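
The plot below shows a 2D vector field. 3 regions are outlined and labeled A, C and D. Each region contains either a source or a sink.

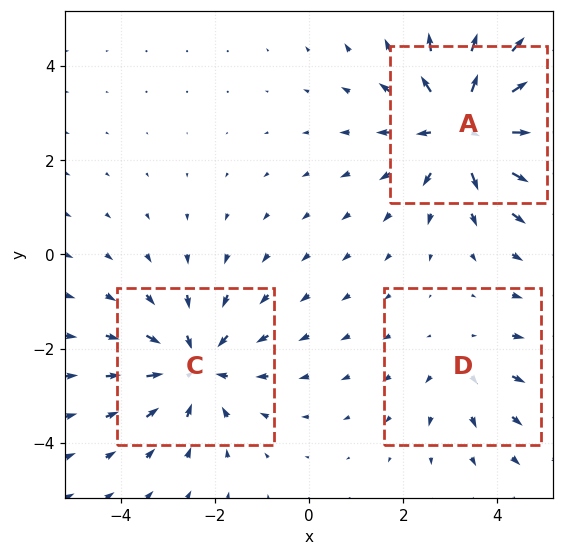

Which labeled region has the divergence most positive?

Divergence at each region's feature centre — A: about +4, C: about -3, D: about +2. Region A is most positive.

A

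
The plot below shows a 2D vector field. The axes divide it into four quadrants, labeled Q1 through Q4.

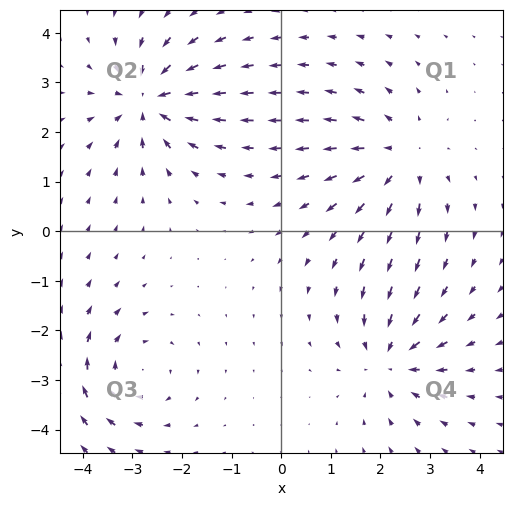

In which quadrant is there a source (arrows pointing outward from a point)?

Q1

The source sits at approximately (2.4, 1.5), which lies in quadrant Q1. The divergence there is about +4, positive as expected for a source.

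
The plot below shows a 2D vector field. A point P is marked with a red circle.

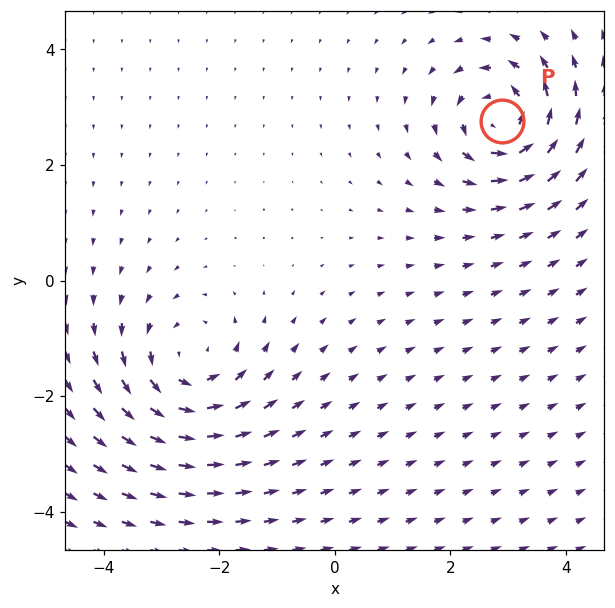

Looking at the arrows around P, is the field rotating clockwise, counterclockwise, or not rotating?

Near P at (2.9, 2.8) the arrows circulate counterclockwise. The curl (z-component) there is about +6; positive curl means counterclockwise rotation.

counterclockwise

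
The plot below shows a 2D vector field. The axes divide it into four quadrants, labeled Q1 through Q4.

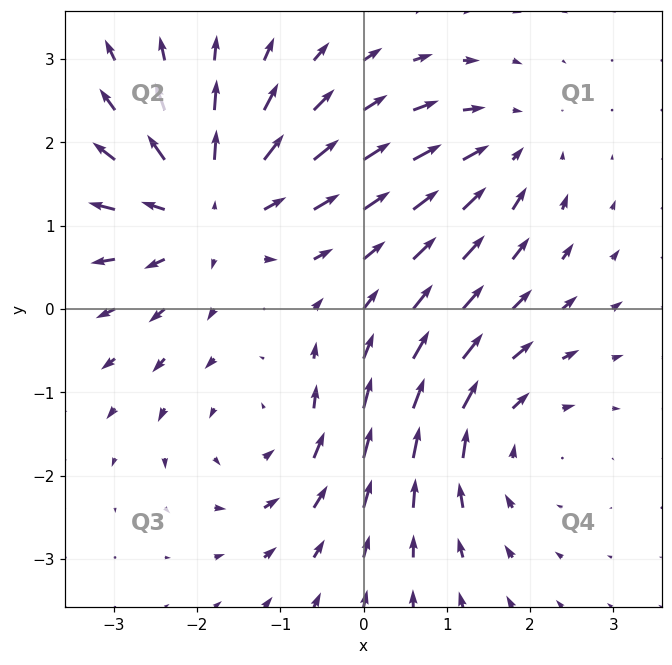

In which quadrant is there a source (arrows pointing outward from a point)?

Q2

The source sits at approximately (-1.9, 1.2), which lies in quadrant Q2. The divergence there is about +5, positive as expected for a source.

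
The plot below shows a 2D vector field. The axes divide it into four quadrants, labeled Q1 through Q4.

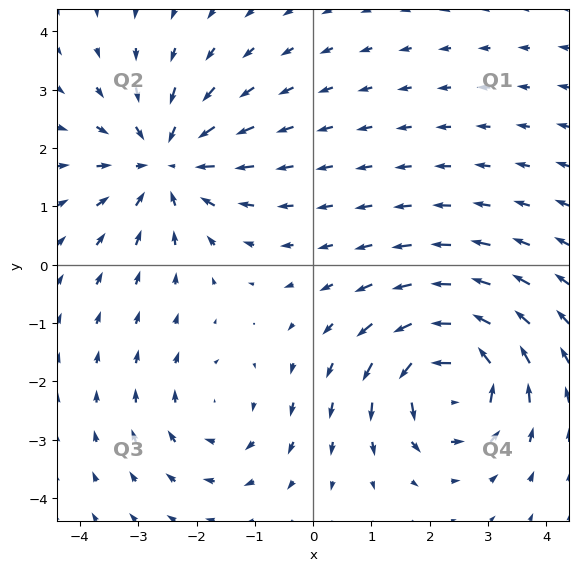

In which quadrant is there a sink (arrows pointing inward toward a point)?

The sink sits at approximately (-2.5, 1.7), which lies in quadrant Q2. The divergence there is about -4, negative as expected for a sink.

Q2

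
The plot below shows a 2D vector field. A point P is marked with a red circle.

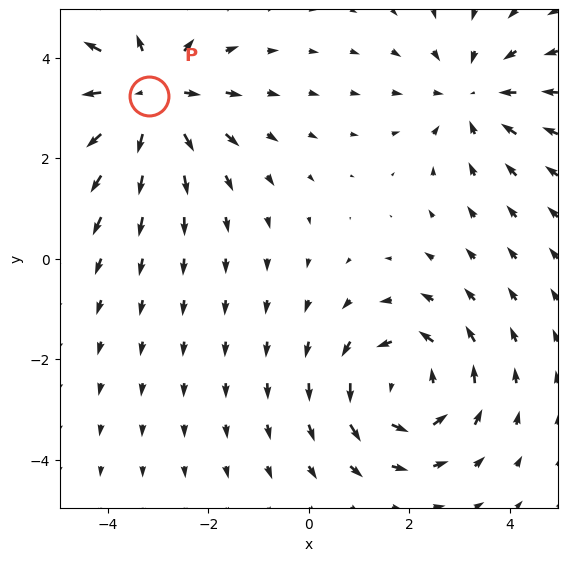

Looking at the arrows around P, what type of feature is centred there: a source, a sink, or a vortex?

source

At P (-3.2, 3.2) the arrows spread outward. Divergence about +4, curl ≈0 — positive divergence with near-zero curl is a source.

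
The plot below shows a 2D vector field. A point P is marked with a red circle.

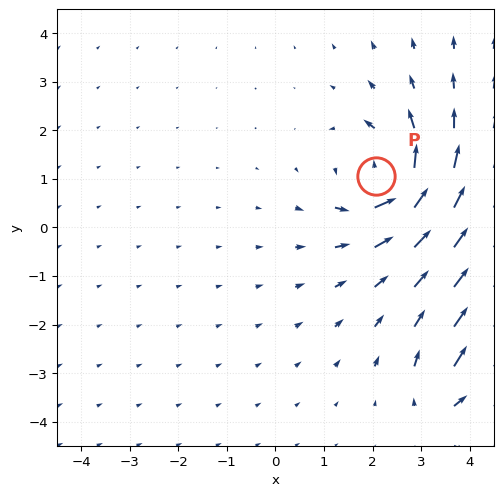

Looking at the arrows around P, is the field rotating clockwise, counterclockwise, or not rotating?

Near P at (2.1, 1.1) the arrows circulate counterclockwise. The curl (z-component) there is about +5; positive curl means counterclockwise rotation.

counterclockwise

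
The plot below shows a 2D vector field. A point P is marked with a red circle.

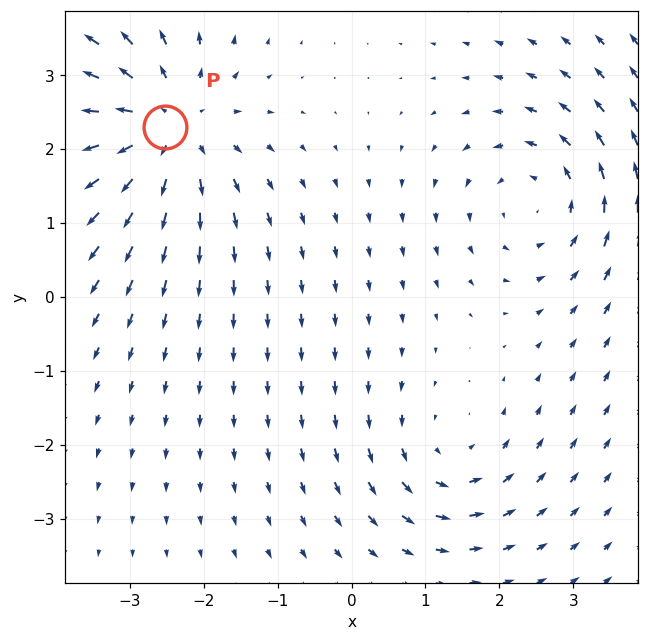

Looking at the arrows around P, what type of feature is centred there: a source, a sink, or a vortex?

source

At P (-2.5, 2.3) the arrows spread outward. Divergence about +5, curl ≈0 — positive divergence with near-zero curl is a source.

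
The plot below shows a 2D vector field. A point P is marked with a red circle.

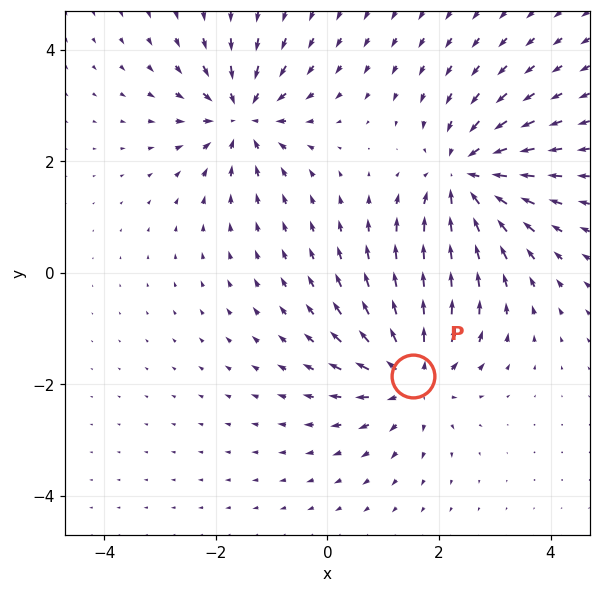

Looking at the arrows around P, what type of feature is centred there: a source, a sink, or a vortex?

At P (1.5, -1.9) the arrows spread outward. Divergence about +4, curl ≈0 — positive divergence with near-zero curl is a source.

source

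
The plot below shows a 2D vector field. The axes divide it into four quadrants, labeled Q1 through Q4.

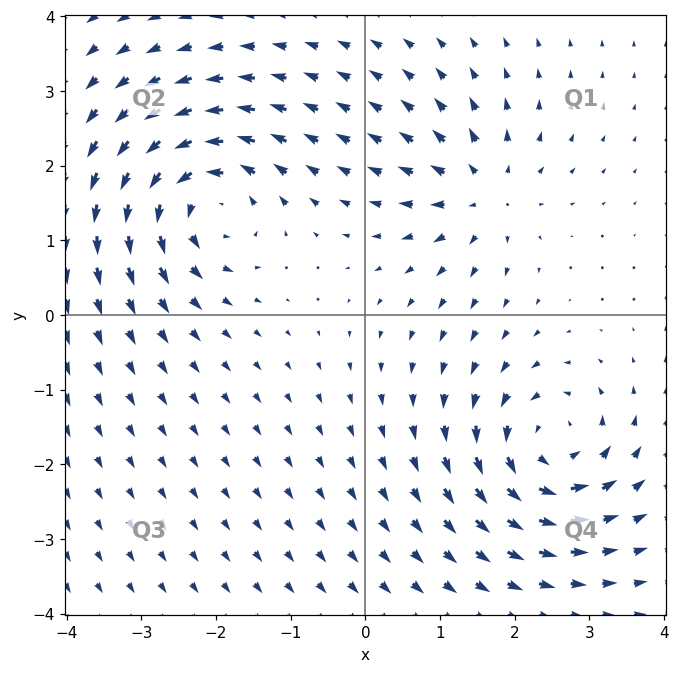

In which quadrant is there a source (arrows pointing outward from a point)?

Q1

The source sits at approximately (1.6, 1.6), which lies in quadrant Q1. The divergence there is about +4, positive as expected for a source.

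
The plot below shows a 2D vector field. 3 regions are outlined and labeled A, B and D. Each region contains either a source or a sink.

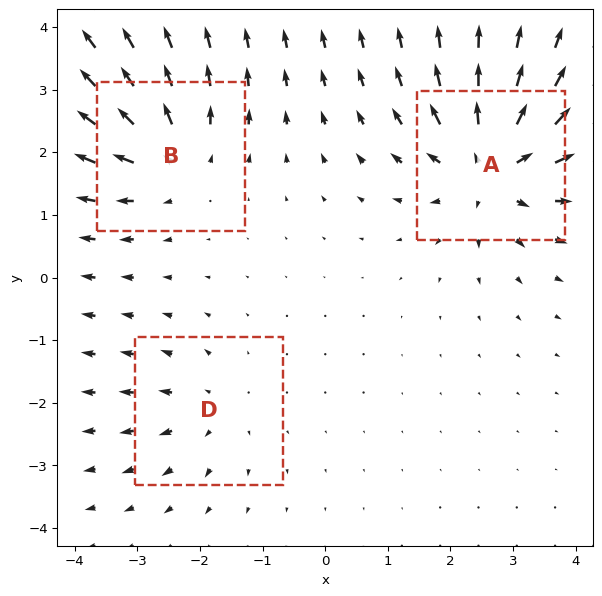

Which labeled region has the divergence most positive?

Divergence at each region's feature centre — A: about +6, B: about +4, D: about +2. Region A is most positive.

A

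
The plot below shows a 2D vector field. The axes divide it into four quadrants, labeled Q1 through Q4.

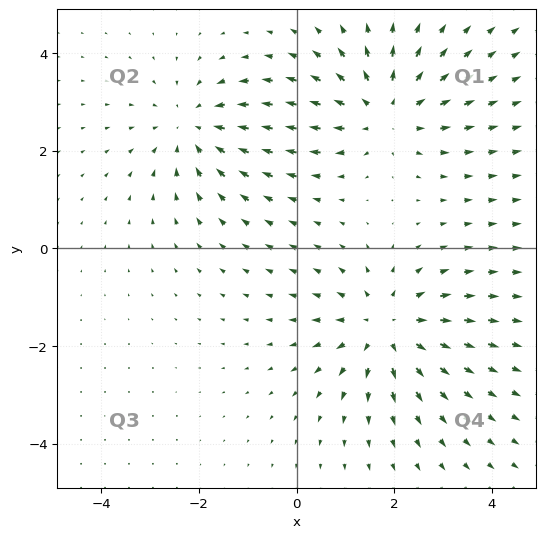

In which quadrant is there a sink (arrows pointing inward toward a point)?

The sink sits at approximately (-2.1, 2.5), which lies in quadrant Q2. The divergence there is about -4, negative as expected for a sink.

Q2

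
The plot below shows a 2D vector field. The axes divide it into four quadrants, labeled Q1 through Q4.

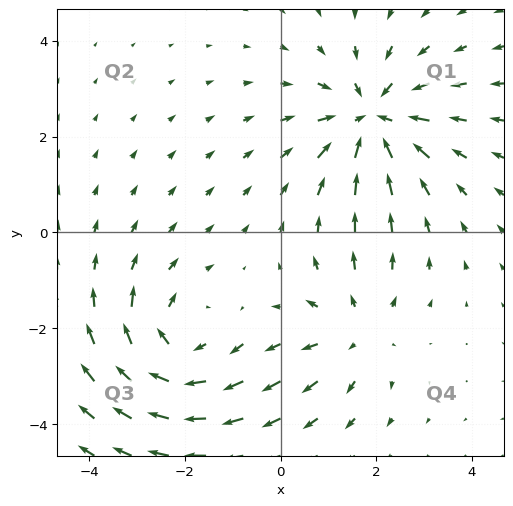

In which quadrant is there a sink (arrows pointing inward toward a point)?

The sink sits at approximately (1.9, 2.4), which lies in quadrant Q1. The divergence there is about -5, negative as expected for a sink.

Q1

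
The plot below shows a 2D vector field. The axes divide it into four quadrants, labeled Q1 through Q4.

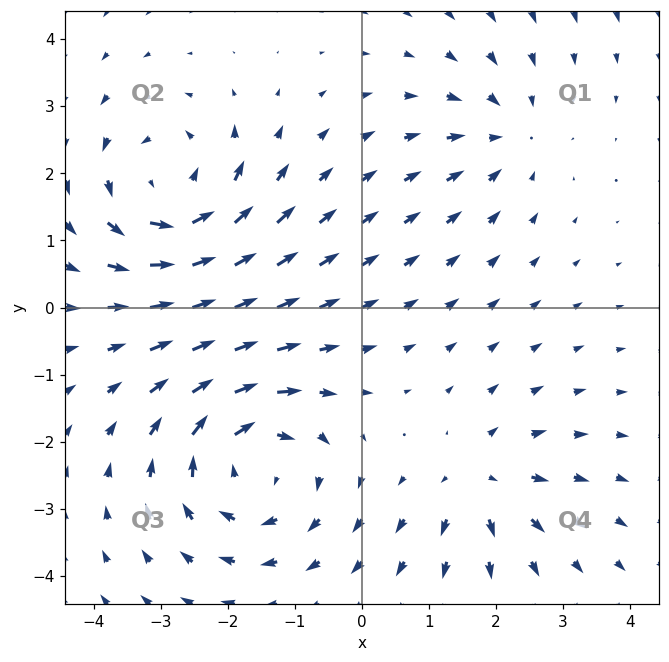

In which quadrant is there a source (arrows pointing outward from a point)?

The source sits at approximately (1.8, -2.6), which lies in quadrant Q4. The divergence there is about +3, positive as expected for a source.

Q4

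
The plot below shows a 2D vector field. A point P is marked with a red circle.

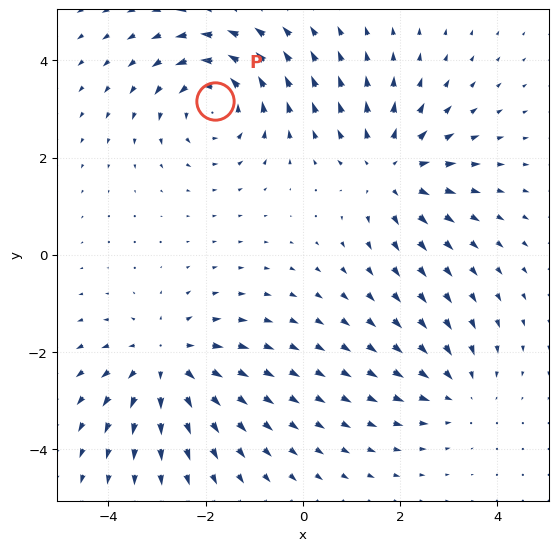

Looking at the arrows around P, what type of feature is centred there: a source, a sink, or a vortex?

At P (-1.8, 3.2) the arrows circulate counterclockwise. Divergence ≈0, curl about +5 — near-zero divergence with nonzero curl is a vortex.

vortex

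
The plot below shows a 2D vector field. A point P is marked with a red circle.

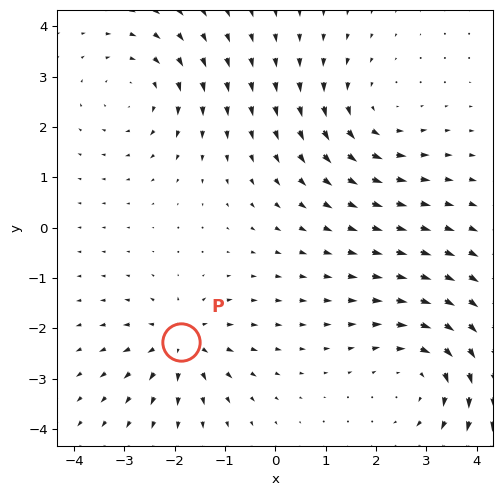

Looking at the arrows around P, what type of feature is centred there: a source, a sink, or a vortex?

At P (-1.9, -2.3) the arrows spread outward. Divergence about +5, curl ≈0 — positive divergence with near-zero curl is a source.

source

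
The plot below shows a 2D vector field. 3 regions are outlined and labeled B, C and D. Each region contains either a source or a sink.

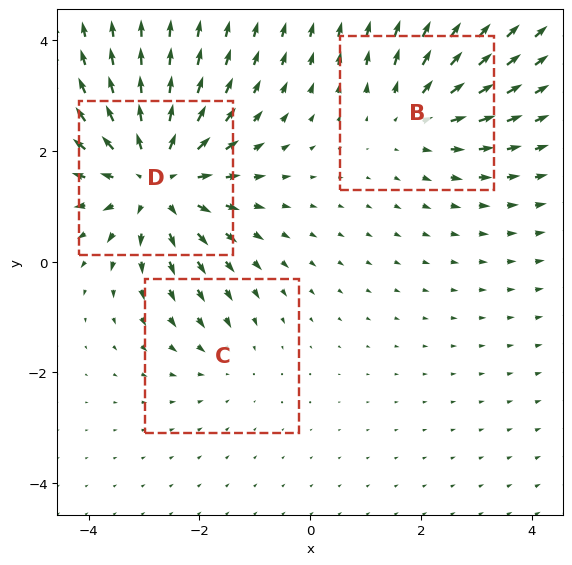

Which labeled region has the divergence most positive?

Divergence at each region's feature centre — B: about +3, C: about -2, D: about +4. Region D is most positive.

D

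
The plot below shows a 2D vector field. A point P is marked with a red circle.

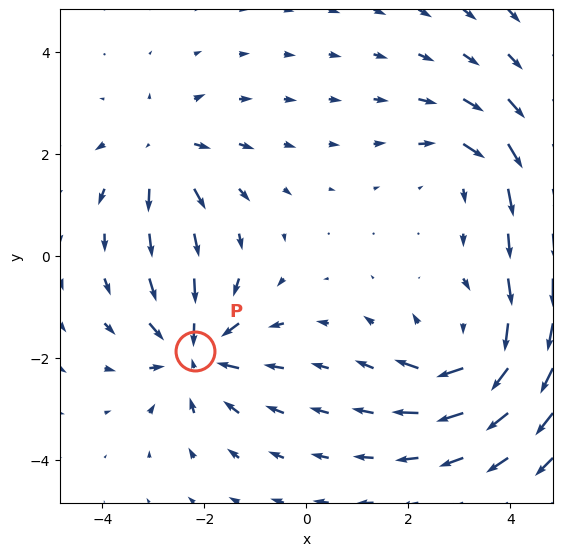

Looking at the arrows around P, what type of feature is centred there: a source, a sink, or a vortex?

sink

At P (-2.2, -1.9) the arrows converge inward. Divergence about -6, curl ≈0 — negative divergence with near-zero curl is a sink.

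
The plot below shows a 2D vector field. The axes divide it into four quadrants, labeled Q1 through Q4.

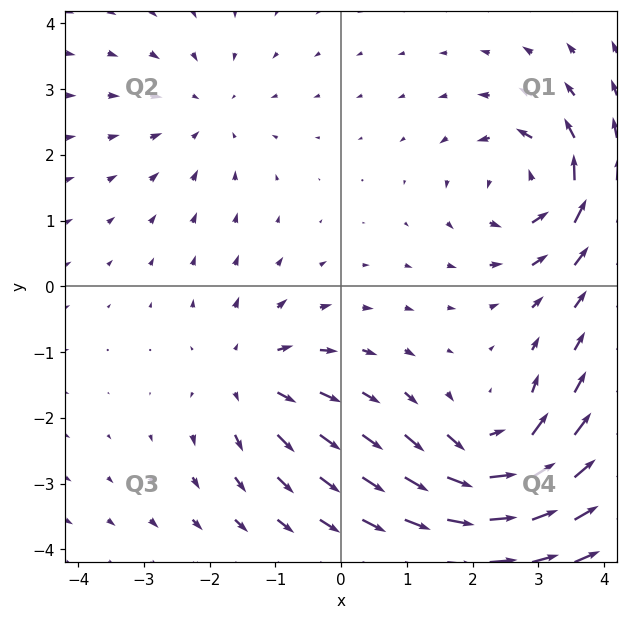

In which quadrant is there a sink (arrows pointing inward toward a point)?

Q2

The sink sits at approximately (-2.0, 2.6), which lies in quadrant Q2. The divergence there is about -3, negative as expected for a sink.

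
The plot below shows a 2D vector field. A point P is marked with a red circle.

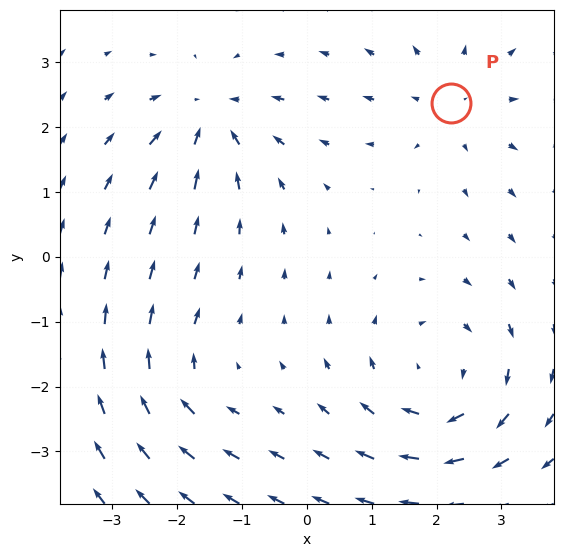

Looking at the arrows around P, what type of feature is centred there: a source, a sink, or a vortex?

At P (2.2, 2.4) the arrows spread outward. Divergence about +3, curl ≈0 — positive divergence with near-zero curl is a source.

source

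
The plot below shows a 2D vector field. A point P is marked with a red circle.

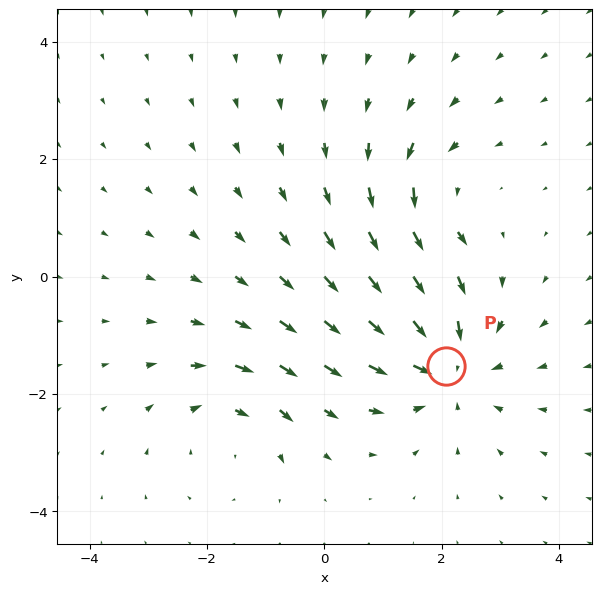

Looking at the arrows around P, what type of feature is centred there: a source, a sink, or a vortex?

sink

At P (2.1, -1.5) the arrows converge inward. Divergence about -5, curl ≈0 — negative divergence with near-zero curl is a sink.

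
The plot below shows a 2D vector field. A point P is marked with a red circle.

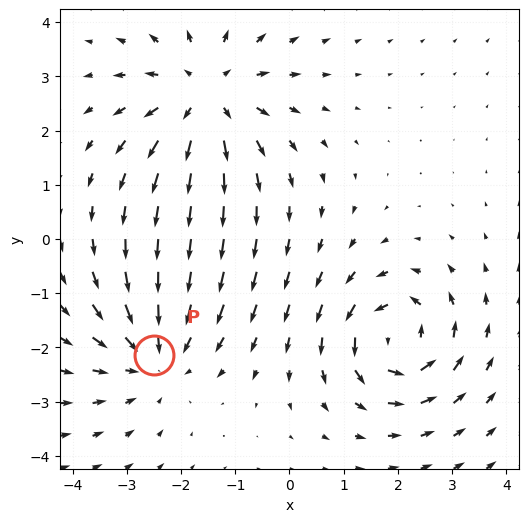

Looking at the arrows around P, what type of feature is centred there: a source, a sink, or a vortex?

sink

At P (-2.5, -2.1) the arrows converge inward. Divergence about -3, curl ≈0 — negative divergence with near-zero curl is a sink.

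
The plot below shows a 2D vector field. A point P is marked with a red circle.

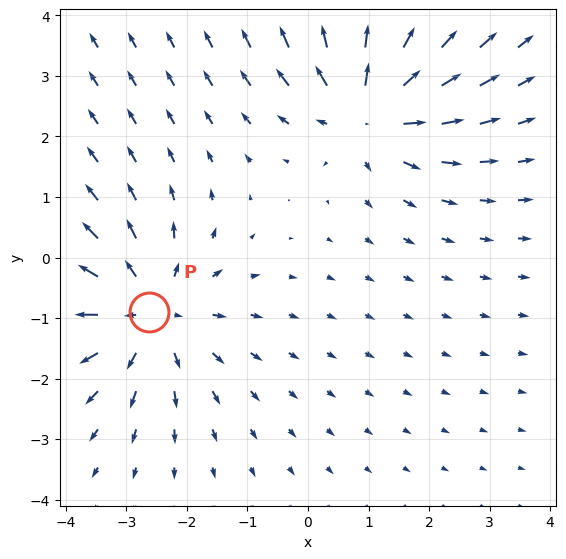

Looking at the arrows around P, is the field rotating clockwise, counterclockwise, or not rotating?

not rotating

Near P at (-2.6, -0.9) the arrows show no circulation. The curl there is ≈0.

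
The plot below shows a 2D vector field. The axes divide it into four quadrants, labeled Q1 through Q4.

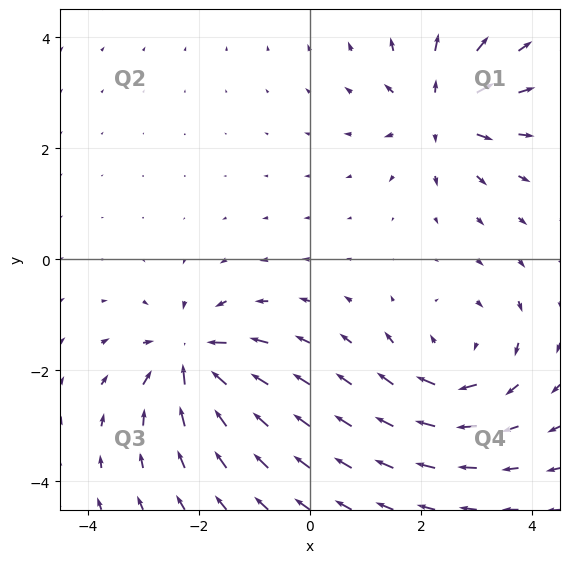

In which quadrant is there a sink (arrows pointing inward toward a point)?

The sink sits at approximately (-2.1, -1.8), which lies in quadrant Q3. The divergence there is about -6, negative as expected for a sink.

Q3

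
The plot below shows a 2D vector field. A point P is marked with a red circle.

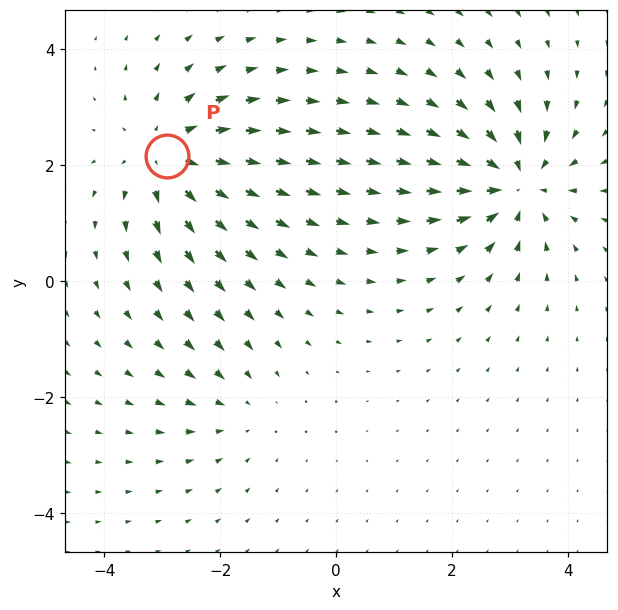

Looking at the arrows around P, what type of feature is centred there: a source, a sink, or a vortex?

At P (-2.9, 2.2) the arrows spread outward. Divergence about +5, curl ≈0 — positive divergence with near-zero curl is a source.

source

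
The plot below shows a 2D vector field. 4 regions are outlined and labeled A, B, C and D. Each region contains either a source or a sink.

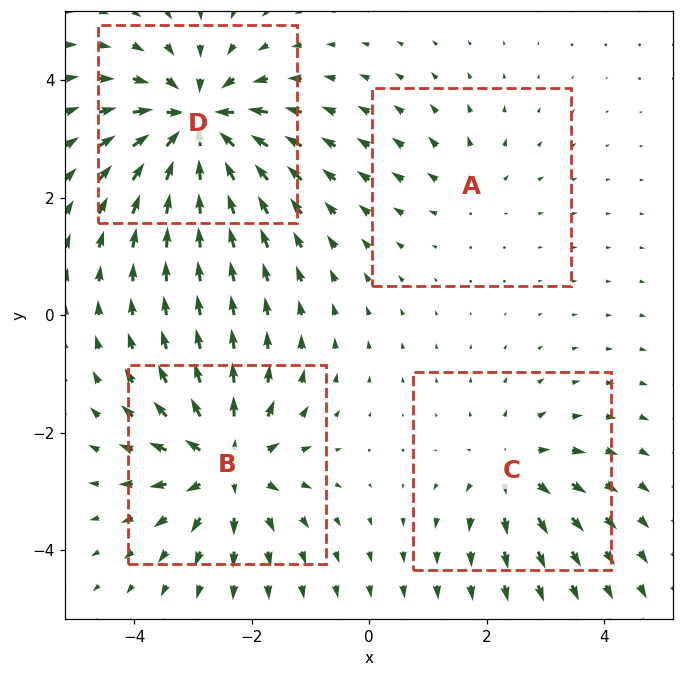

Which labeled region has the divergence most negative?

Divergence at each region's feature centre — A: about +2, B: about +6, C: about +4, D: about -8. Region D is most negative.

D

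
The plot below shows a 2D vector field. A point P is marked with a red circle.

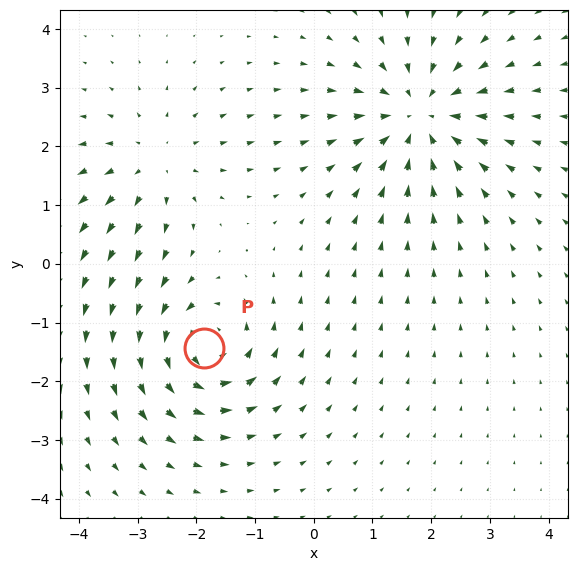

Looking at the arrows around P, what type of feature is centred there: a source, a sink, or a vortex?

vortex

At P (-1.9, -1.4) the arrows circulate counterclockwise. Divergence ≈0, curl about +6 — near-zero divergence with nonzero curl is a vortex.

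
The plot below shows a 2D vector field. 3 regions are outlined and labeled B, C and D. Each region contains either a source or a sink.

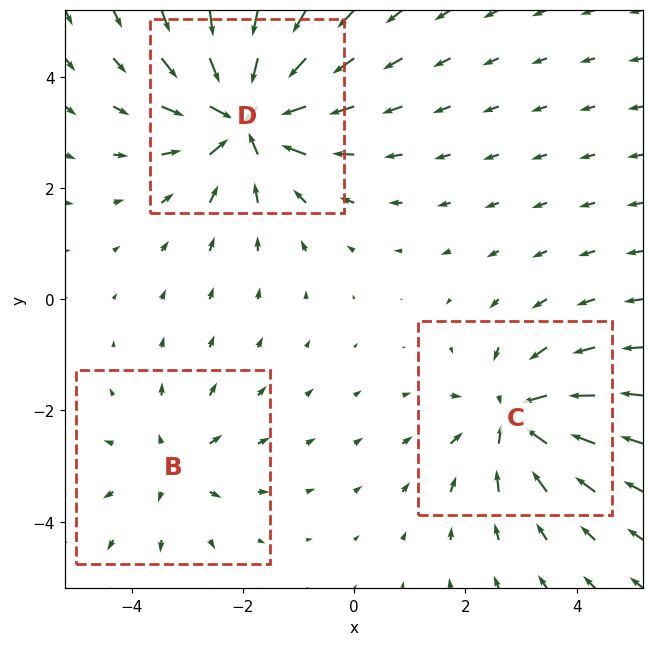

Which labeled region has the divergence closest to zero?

B

Divergence at each region's feature centre — B: about +2, C: about -4, D: about -5. Region B is closest to zero.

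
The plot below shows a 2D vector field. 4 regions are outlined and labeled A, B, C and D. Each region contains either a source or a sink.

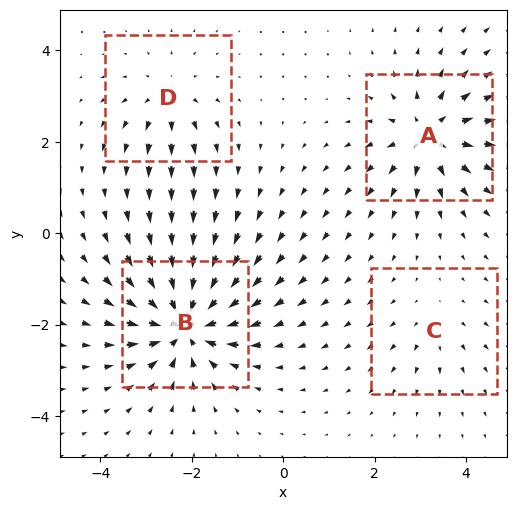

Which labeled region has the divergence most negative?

B

Divergence at each region's feature centre — A: about +7, B: about -9, C: about +2, D: about +4. Region B is most negative.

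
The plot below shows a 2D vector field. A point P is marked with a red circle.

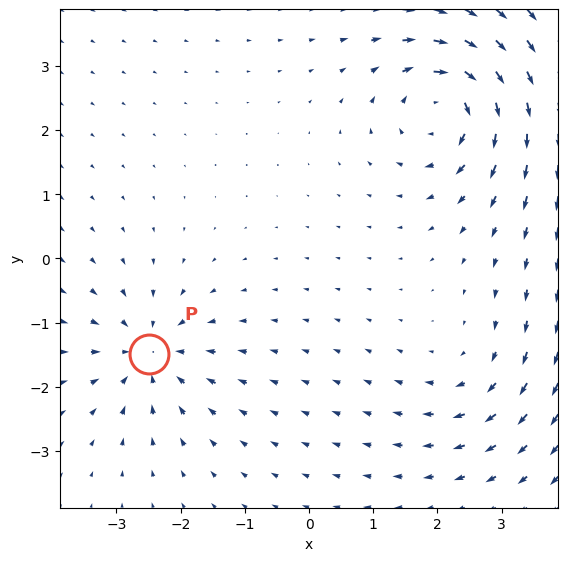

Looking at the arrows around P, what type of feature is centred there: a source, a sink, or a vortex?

At P (-2.5, -1.5) the arrows converge inward. Divergence about -4, curl ≈0 — negative divergence with near-zero curl is a sink.

sink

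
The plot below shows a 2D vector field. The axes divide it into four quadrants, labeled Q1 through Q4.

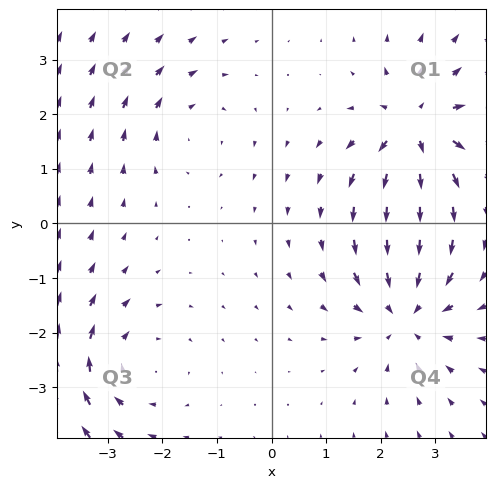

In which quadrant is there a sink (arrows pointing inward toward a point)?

The sink sits at approximately (2.5, -1.7), which lies in quadrant Q4. The divergence there is about -5, negative as expected for a sink.

Q4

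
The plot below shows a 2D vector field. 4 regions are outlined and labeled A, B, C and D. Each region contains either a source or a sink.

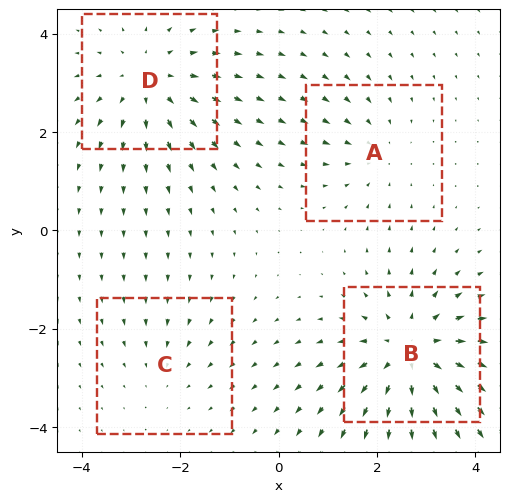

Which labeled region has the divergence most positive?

Divergence at each region's feature centre — A: about -3, B: about +5, C: about -2, D: about +4. Region B is most positive.

B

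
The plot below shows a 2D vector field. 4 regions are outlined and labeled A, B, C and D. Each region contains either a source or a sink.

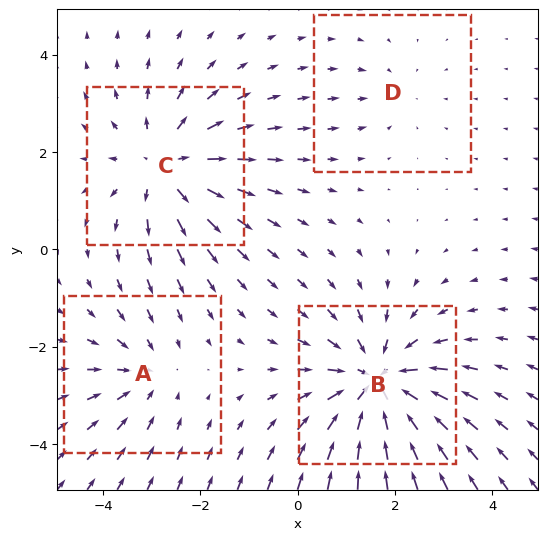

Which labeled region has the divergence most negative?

Divergence at each region's feature centre — A: about -3, B: about -6, C: about +4, D: about -2. Region B is most negative.

B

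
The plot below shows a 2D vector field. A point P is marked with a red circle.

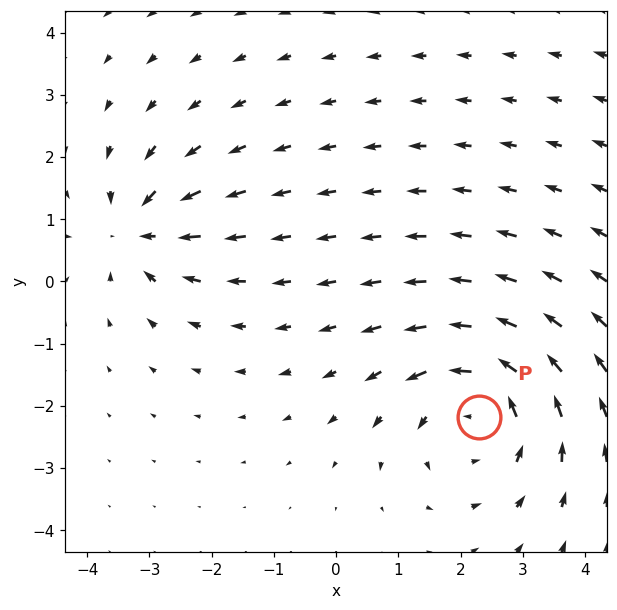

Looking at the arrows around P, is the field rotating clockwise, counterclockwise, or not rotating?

counterclockwise

Near P at (2.3, -2.2) the arrows circulate counterclockwise. The curl (z-component) there is about +4; positive curl means counterclockwise rotation.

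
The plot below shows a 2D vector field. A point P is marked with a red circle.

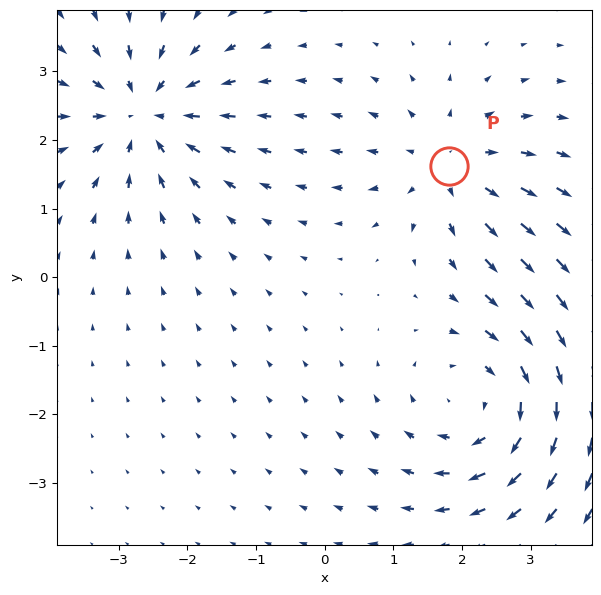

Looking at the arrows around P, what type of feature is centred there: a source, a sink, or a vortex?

source

At P (1.8, 1.6) the arrows spread outward. Divergence about +4, curl ≈0 — positive divergence with near-zero curl is a source.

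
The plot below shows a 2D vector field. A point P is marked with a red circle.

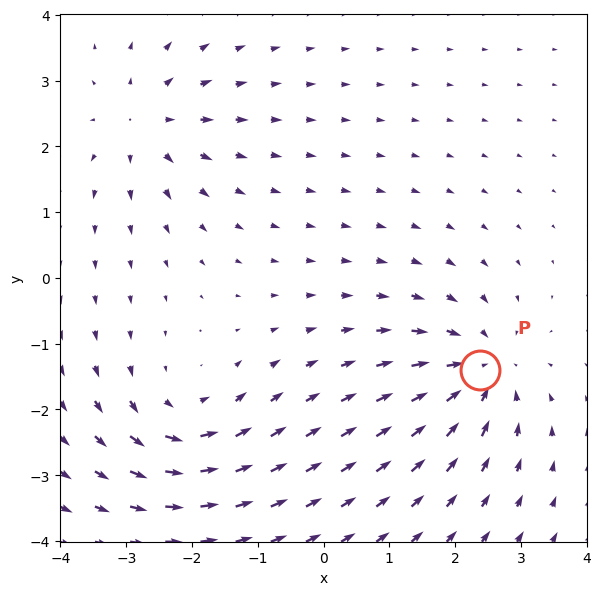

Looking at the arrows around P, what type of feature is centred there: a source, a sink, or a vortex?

At P (2.4, -1.4) the arrows converge inward. Divergence about -5, curl ≈0 — negative divergence with near-zero curl is a sink.

sink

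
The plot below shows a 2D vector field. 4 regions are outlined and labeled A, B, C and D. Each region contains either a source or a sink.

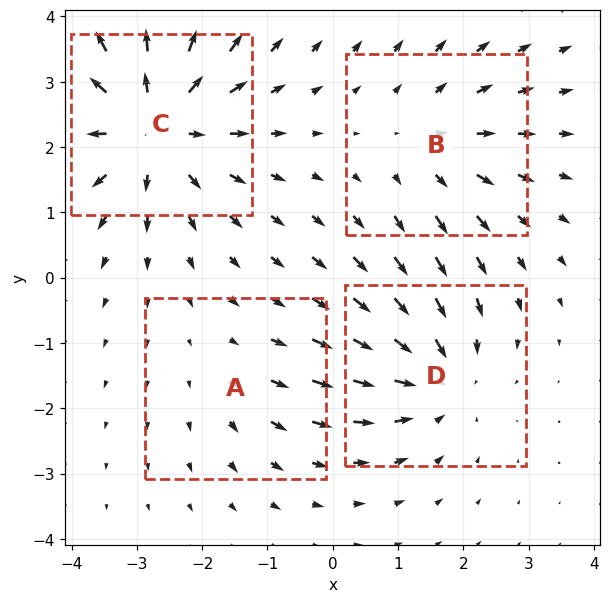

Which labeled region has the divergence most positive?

C

Divergence at each region's feature centre — A: about +2, B: about +3, C: about +6, D: about -4. Region C is most positive.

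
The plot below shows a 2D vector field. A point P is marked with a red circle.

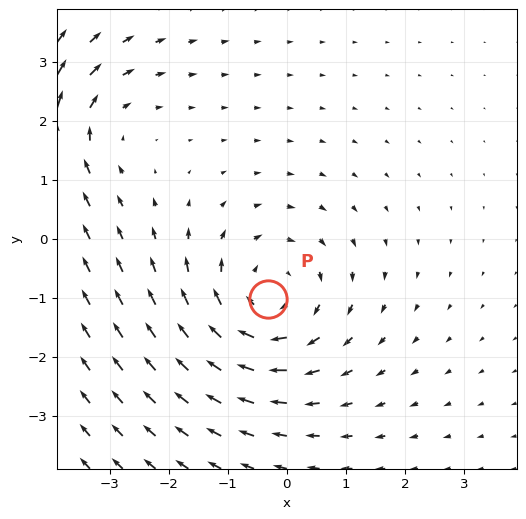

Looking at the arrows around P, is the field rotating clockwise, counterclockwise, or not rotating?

Near P at (-0.3, -1.0) the arrows circulate clockwise. The curl (z-component) there is about -3; negative curl means clockwise rotation.

clockwise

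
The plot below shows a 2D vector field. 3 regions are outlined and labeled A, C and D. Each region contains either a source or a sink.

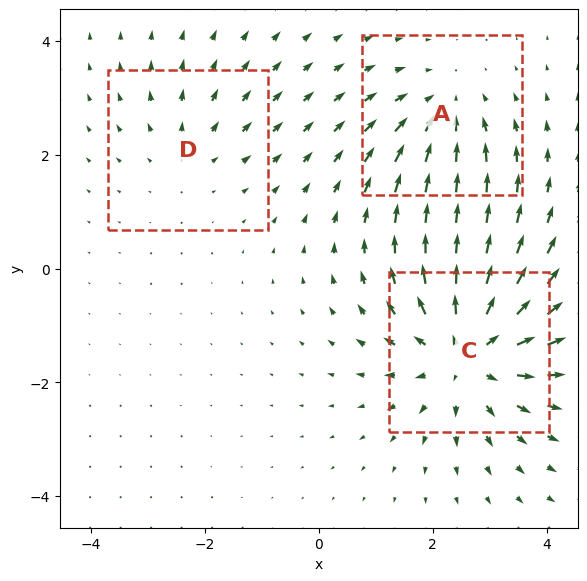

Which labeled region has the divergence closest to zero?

D

Divergence at each region's feature centre — A: about -3, C: about +5, D: about +2. Region D is closest to zero.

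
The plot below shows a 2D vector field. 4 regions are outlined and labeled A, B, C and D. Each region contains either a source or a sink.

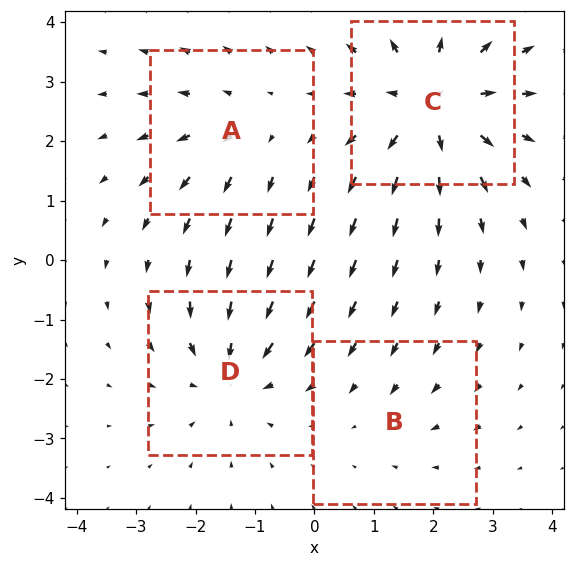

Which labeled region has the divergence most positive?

Divergence at each region's feature centre — A: about +3, B: about -2, C: about +6, D: about -4. Region C is most positive.

C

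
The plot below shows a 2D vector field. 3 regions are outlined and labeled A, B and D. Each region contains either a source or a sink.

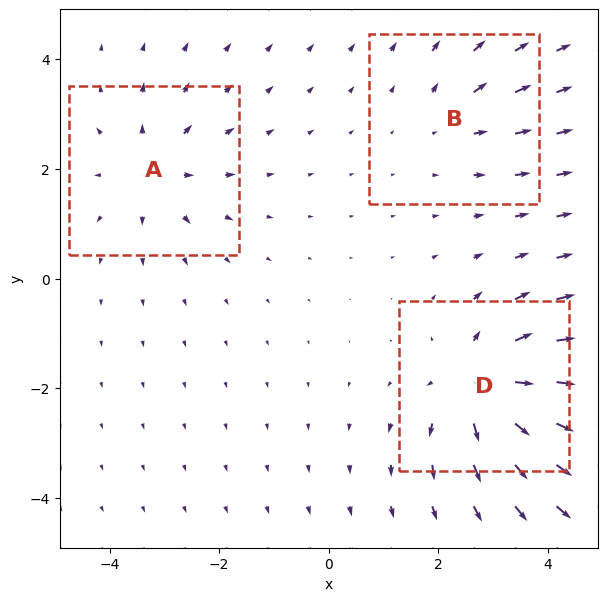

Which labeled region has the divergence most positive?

Divergence at each region's feature centre — A: about +3, B: about +2, D: about +5. Region D is most positive.

D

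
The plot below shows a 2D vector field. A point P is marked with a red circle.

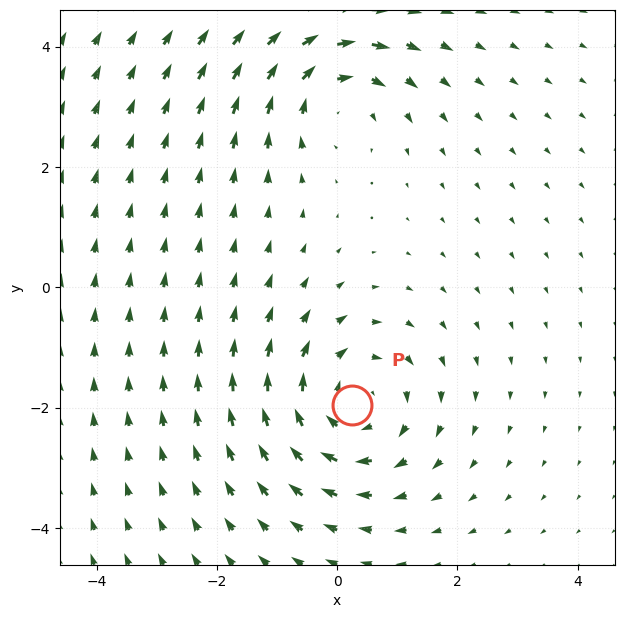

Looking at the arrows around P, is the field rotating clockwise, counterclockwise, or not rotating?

clockwise

Near P at (0.3, -2.0) the arrows circulate clockwise. The curl (z-component) there is about -4; negative curl means clockwise rotation.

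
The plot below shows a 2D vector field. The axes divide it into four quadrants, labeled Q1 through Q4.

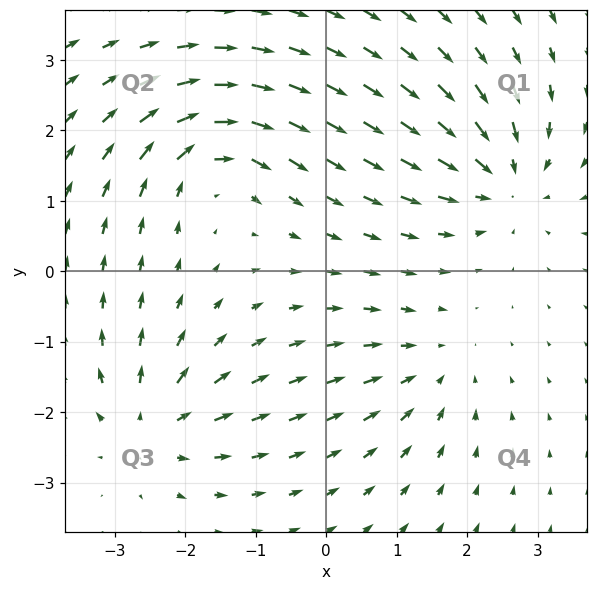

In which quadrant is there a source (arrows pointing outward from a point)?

Q3

The source sits at approximately (-2.5, -2.2), which lies in quadrant Q3. The divergence there is about +5, positive as expected for a source.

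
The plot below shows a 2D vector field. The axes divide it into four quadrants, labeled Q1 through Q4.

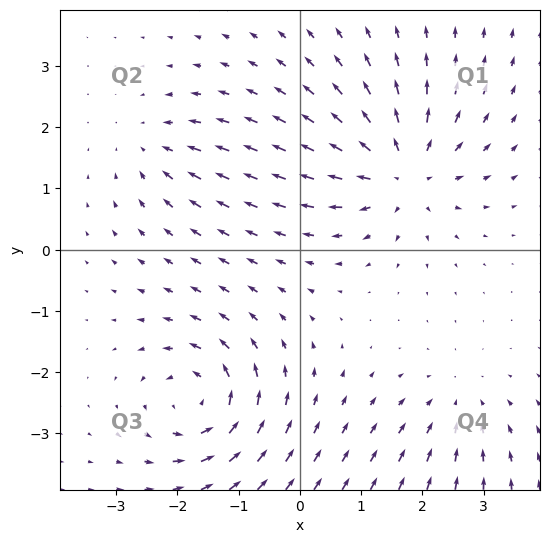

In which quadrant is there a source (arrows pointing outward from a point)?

The source sits at approximately (1.7, 1.3), which lies in quadrant Q1. The divergence there is about +6, positive as expected for a source.

Q1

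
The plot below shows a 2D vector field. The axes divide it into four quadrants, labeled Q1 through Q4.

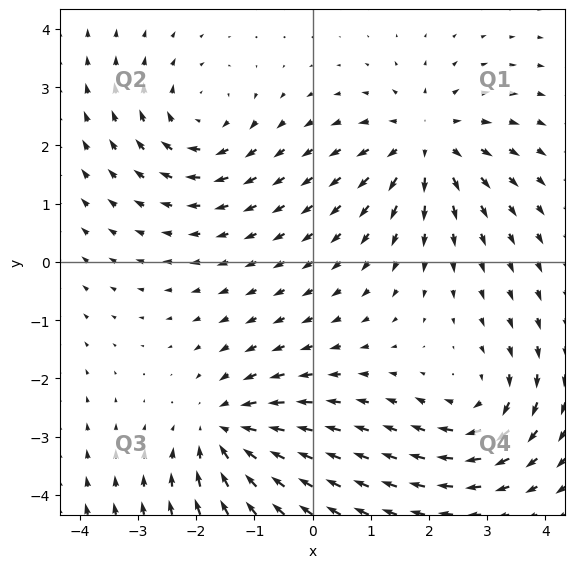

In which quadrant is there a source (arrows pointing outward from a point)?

Q1

The source sits at approximately (1.9, 2.1), which lies in quadrant Q1. The divergence there is about +4, positive as expected for a source.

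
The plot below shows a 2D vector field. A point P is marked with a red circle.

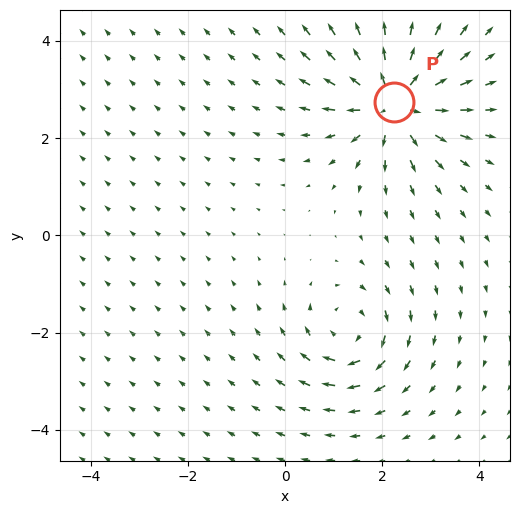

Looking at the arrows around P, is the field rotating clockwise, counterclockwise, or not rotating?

not rotating

Near P at (2.2, 2.7) the arrows show no circulation. The curl there is ≈0.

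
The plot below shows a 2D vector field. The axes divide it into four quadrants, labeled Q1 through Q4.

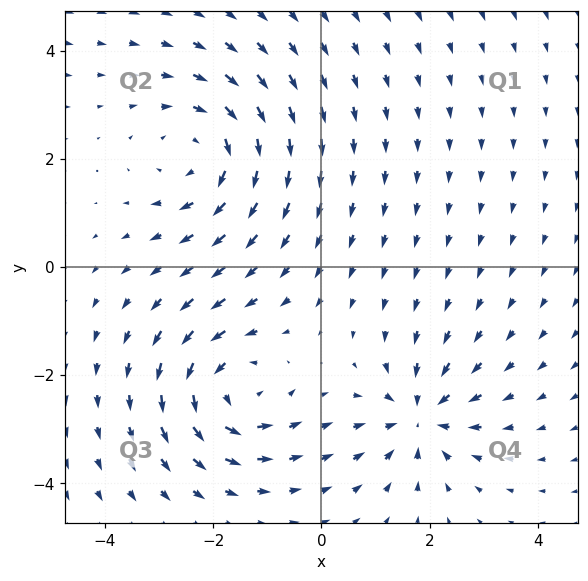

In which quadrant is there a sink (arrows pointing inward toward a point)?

The sink sits at approximately (1.8, -2.8), which lies in quadrant Q4. The divergence there is about -5, negative as expected for a sink.

Q4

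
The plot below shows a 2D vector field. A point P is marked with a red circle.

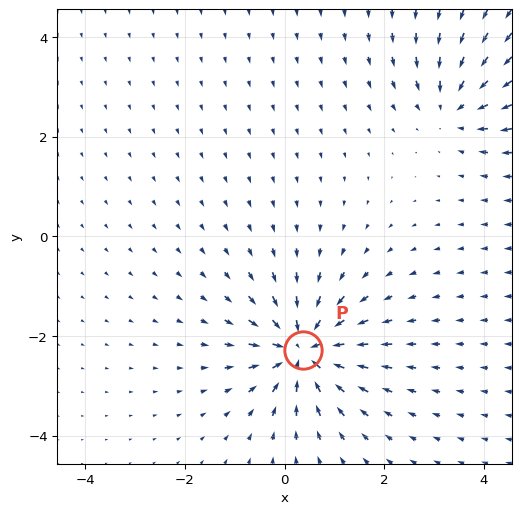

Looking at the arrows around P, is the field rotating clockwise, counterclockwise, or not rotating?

not rotating

Near P at (0.4, -2.3) the arrows show no circulation. The curl there is ≈0.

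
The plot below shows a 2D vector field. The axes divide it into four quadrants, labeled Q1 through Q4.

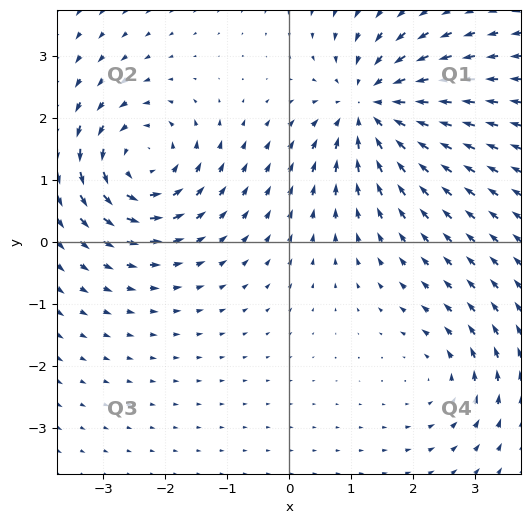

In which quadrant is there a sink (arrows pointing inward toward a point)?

Q1

The sink sits at approximately (1.3, 2.2), which lies in quadrant Q1. The divergence there is about -5, negative as expected for a sink.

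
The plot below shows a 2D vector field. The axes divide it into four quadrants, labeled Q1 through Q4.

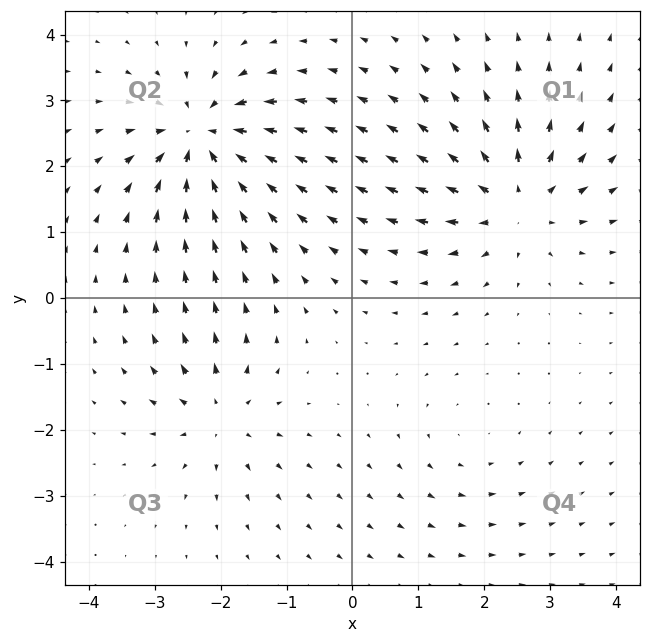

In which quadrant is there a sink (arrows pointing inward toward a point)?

Q2

The sink sits at approximately (-2.3, 2.4), which lies in quadrant Q2. The divergence there is about -7, negative as expected for a sink.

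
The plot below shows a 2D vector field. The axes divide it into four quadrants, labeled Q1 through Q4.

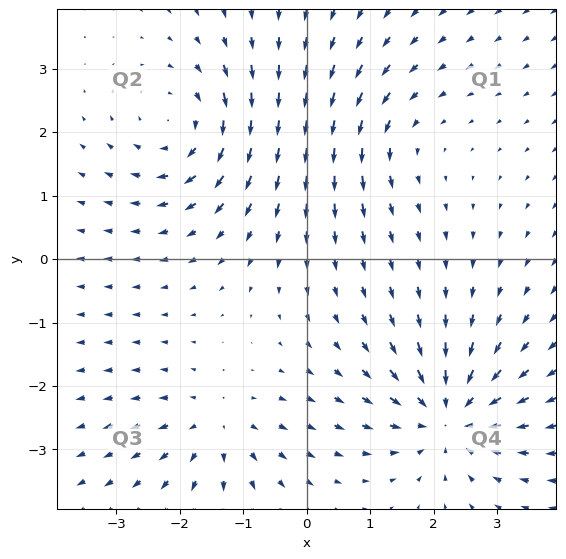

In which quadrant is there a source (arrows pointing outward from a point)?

Q3

The source sits at approximately (-1.4, -2.6), which lies in quadrant Q3. The divergence there is about +4, positive as expected for a source.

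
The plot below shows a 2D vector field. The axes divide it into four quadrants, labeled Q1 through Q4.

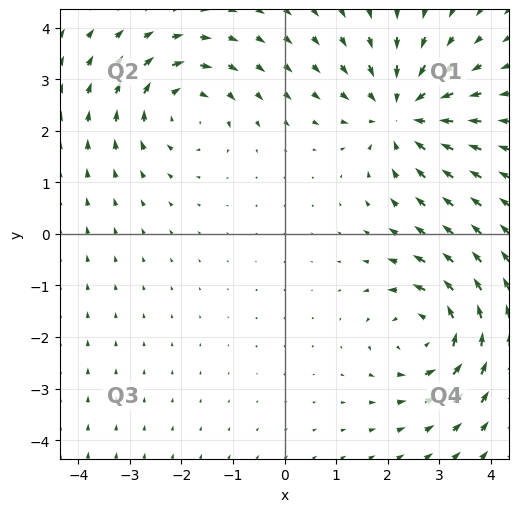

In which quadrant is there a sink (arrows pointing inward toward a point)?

The sink sits at approximately (2.3, 2.3), which lies in quadrant Q1. The divergence there is about -5, negative as expected for a sink.

Q1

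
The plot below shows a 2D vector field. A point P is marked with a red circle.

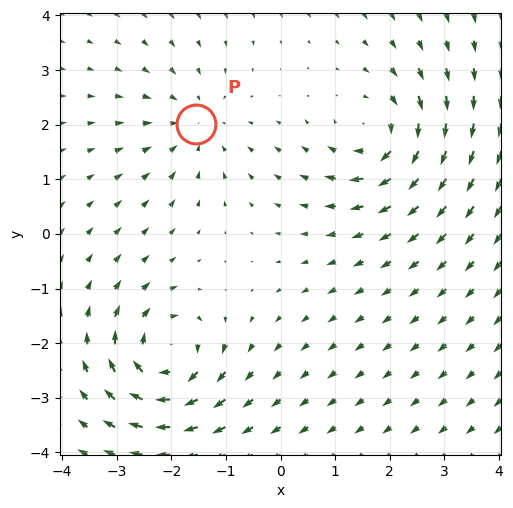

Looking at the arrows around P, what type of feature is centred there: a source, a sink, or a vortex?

At P (-1.5, 2.0) the arrows converge inward. Divergence about -3, curl ≈0 — negative divergence with near-zero curl is a sink.

sink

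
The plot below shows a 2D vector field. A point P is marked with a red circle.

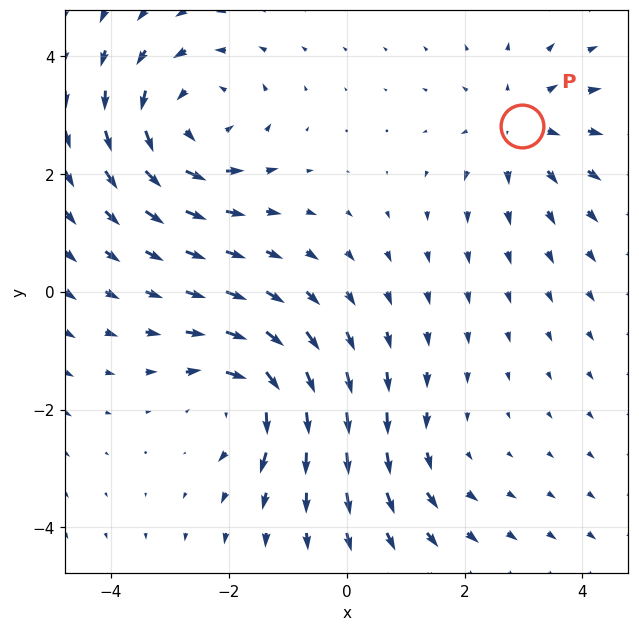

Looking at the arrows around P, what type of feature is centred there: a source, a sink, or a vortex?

source

At P (3.0, 2.8) the arrows spread outward. Divergence about +3, curl ≈0 — positive divergence with near-zero curl is a source.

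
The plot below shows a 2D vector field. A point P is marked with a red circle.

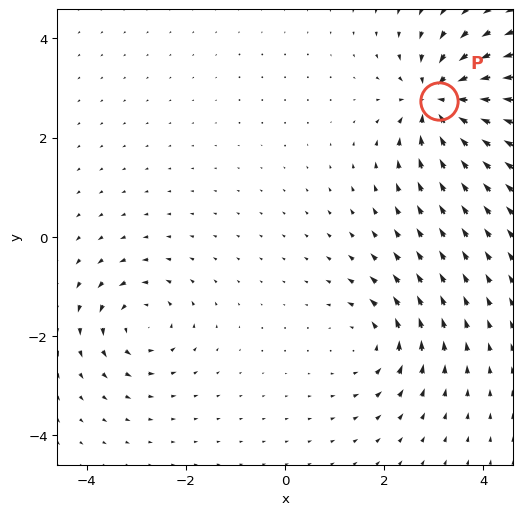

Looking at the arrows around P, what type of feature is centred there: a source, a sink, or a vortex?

sink

At P (3.1, 2.7) the arrows converge inward. Divergence about -6, curl ≈0 — negative divergence with near-zero curl is a sink.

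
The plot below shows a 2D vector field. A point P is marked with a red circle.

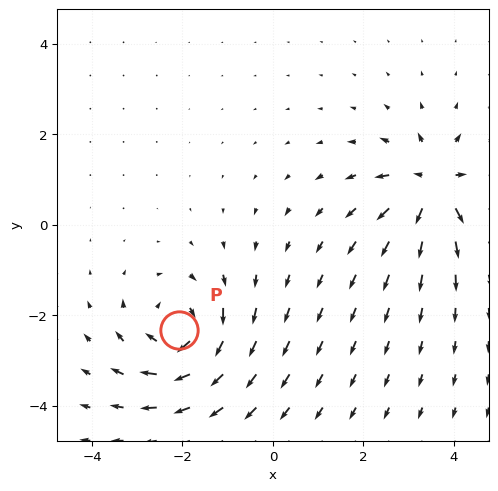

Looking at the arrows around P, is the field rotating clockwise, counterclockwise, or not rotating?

clockwise

Near P at (-2.1, -2.3) the arrows circulate clockwise. The curl (z-component) there is about -4; negative curl means clockwise rotation.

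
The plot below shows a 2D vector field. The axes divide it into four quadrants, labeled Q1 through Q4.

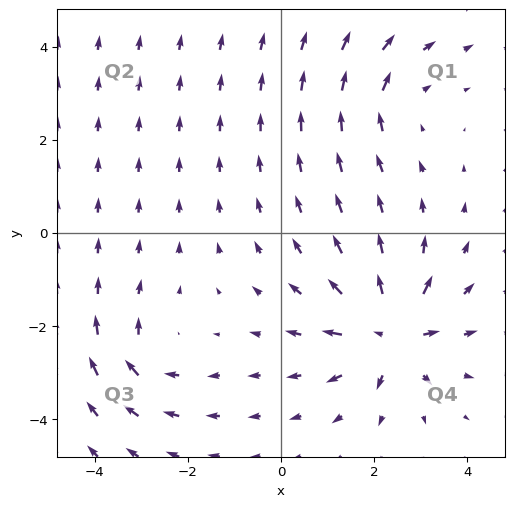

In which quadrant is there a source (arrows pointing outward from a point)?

The source sits at approximately (2.3, -2.1), which lies in quadrant Q4. The divergence there is about +6, positive as expected for a source.

Q4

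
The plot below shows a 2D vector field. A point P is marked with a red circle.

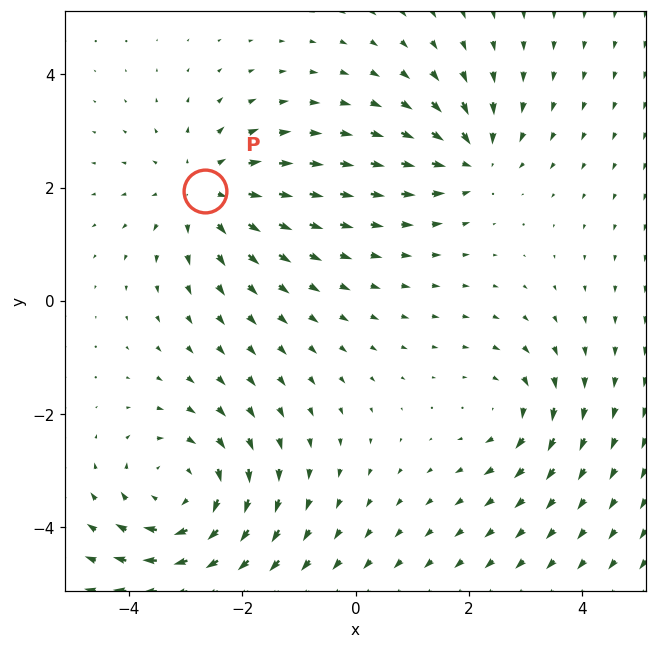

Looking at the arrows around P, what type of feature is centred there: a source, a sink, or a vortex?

source

At P (-2.7, 1.9) the arrows spread outward. Divergence about +3, curl ≈0 — positive divergence with near-zero curl is a source.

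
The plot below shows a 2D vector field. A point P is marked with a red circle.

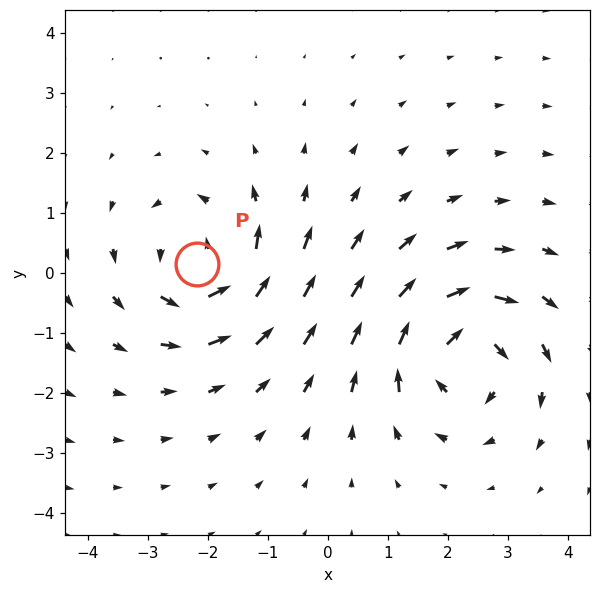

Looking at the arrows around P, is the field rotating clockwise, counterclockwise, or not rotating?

Near P at (-2.2, 0.2) the arrows circulate counterclockwise. The curl (z-component) there is about +4; positive curl means counterclockwise rotation.

counterclockwise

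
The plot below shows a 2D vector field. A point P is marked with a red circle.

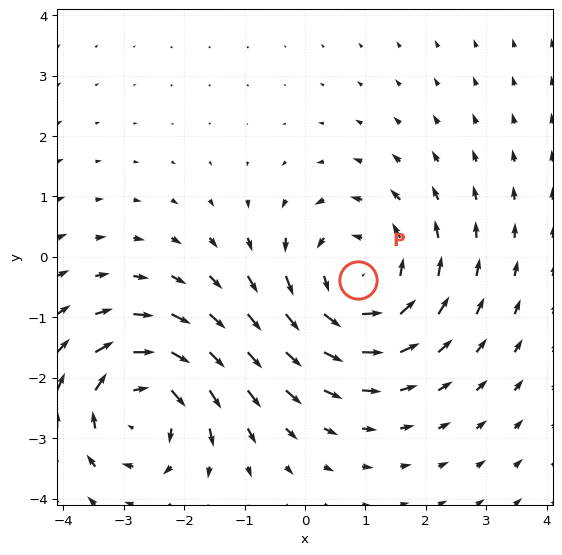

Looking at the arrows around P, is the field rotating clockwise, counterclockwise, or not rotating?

Near P at (0.9, -0.4) the arrows circulate counterclockwise. The curl (z-component) there is about +4; positive curl means counterclockwise rotation.

counterclockwise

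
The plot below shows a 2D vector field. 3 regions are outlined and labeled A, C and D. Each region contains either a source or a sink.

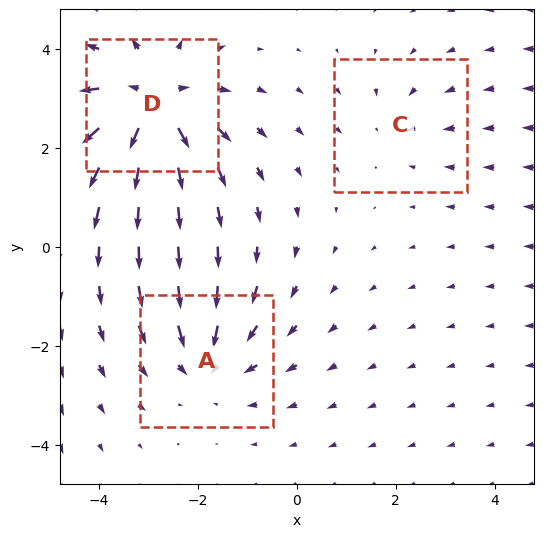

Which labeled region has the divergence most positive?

D

Divergence at each region's feature centre — A: about -3, C: about -2, D: about +5. Region D is most positive.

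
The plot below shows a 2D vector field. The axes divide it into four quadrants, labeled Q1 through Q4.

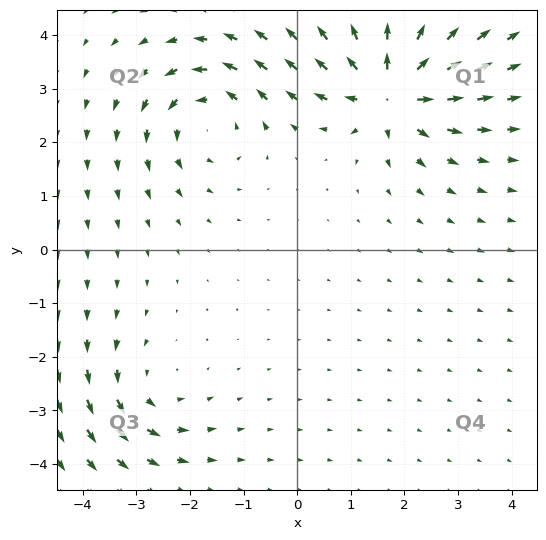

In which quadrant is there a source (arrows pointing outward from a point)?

The source sits at approximately (1.8, 3.0), which lies in quadrant Q1. The divergence there is about +7, positive as expected for a source.

Q1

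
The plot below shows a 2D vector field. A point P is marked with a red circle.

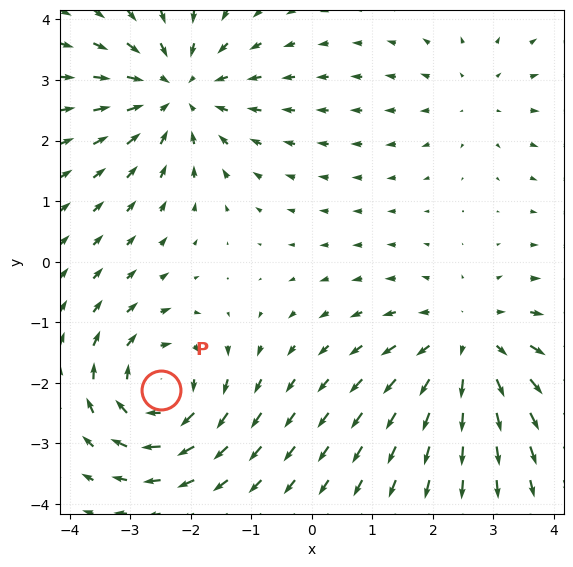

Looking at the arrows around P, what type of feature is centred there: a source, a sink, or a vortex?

vortex

At P (-2.5, -2.1) the arrows circulate clockwise. Divergence ≈0, curl about -5 — near-zero divergence with nonzero curl is a vortex.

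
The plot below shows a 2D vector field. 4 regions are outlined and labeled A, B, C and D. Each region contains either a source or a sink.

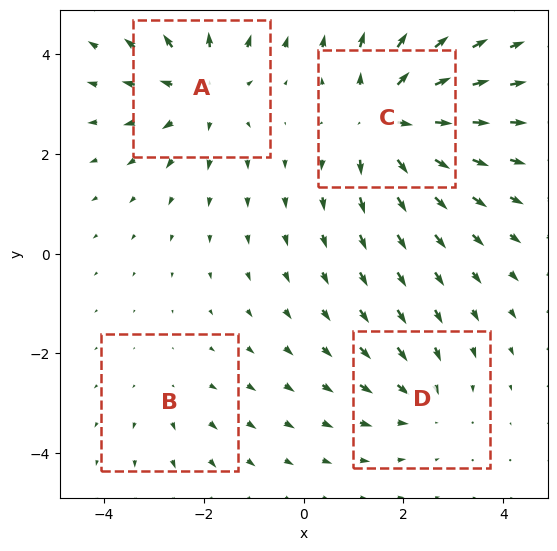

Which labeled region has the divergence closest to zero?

B

Divergence at each region's feature centre — A: about +4, B: about +2, C: about +6, D: about -3. Region B is closest to zero.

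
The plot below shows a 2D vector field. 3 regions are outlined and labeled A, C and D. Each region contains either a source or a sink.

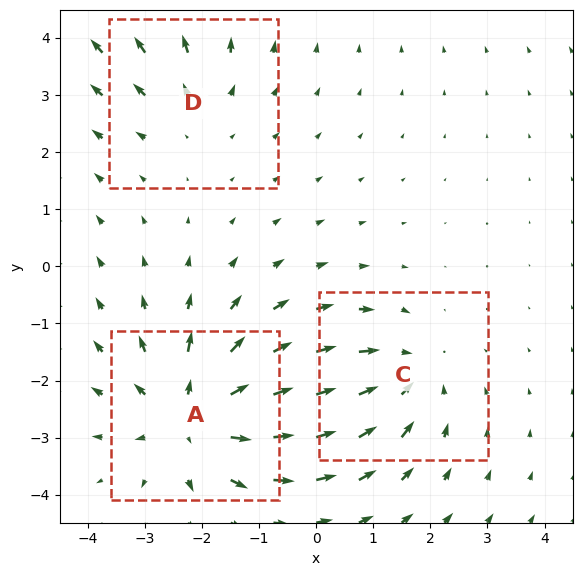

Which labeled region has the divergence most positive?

Divergence at each region's feature centre — A: about +4, C: about -3, D: about +2. Region A is most positive.

A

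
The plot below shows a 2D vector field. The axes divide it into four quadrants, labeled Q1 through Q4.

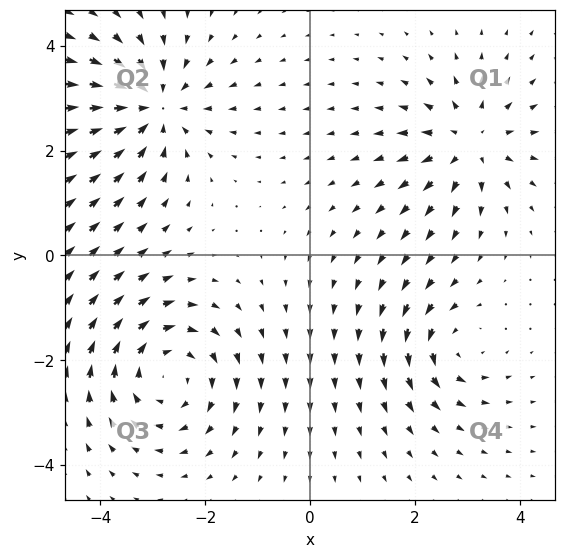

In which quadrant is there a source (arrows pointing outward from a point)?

Q1

The source sits at approximately (3.1, 2.2), which lies in quadrant Q1. The divergence there is about +4, positive as expected for a source.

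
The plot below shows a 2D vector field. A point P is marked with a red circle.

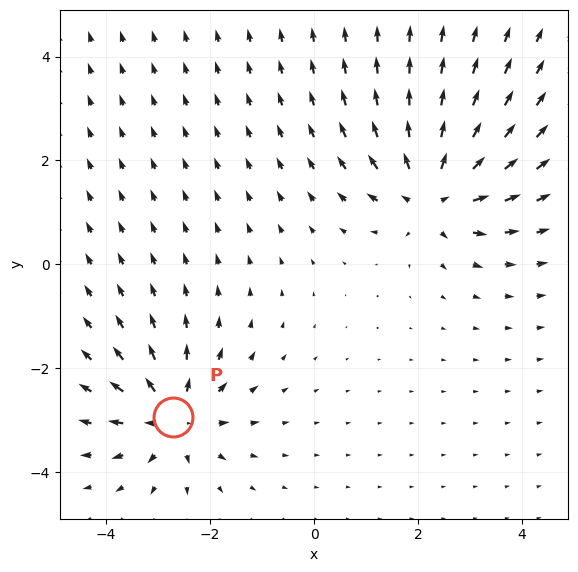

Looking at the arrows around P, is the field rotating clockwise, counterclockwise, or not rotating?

Near P at (-2.7, -2.9) the arrows show no circulation. The curl there is ≈0.

not rotating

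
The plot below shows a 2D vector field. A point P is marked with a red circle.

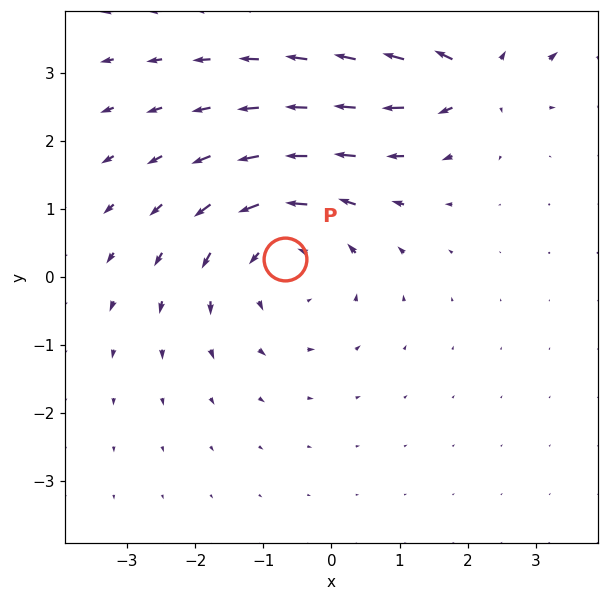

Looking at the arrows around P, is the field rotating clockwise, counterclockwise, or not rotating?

counterclockwise

Near P at (-0.7, 0.3) the arrows circulate counterclockwise. The curl (z-component) there is about +4; positive curl means counterclockwise rotation.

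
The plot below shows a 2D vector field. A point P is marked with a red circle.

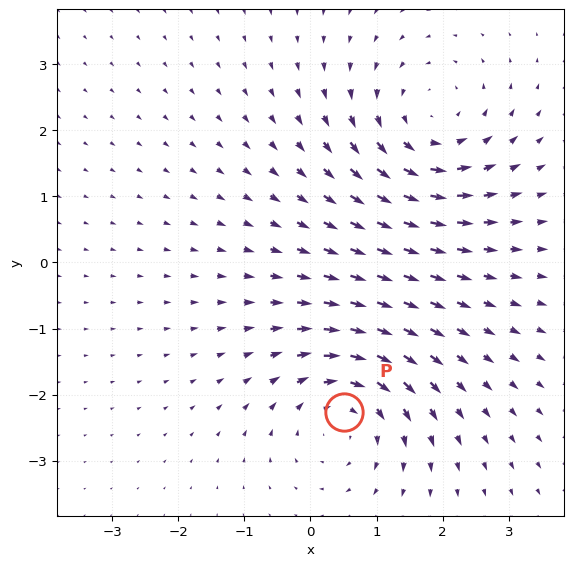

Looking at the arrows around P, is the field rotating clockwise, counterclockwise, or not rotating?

Near P at (0.5, -2.3) the arrows circulate clockwise. The curl (z-component) there is about -4; negative curl means clockwise rotation.

clockwise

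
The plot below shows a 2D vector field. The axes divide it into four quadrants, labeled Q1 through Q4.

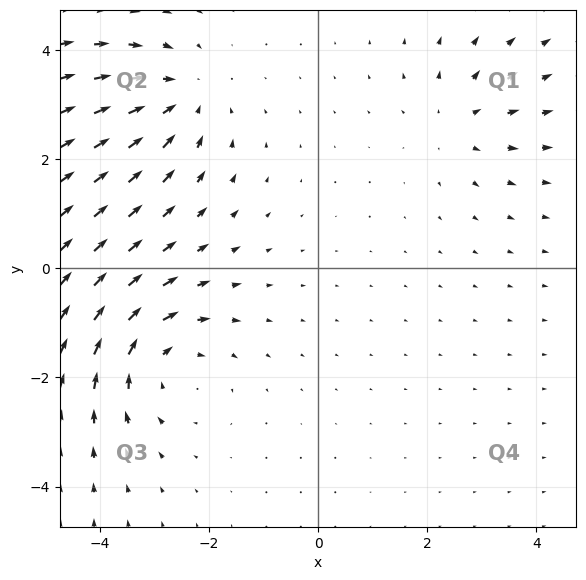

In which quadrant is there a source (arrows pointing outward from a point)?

The source sits at approximately (2.6, 2.7), which lies in quadrant Q1. The divergence there is about +2, positive as expected for a source.

Q1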